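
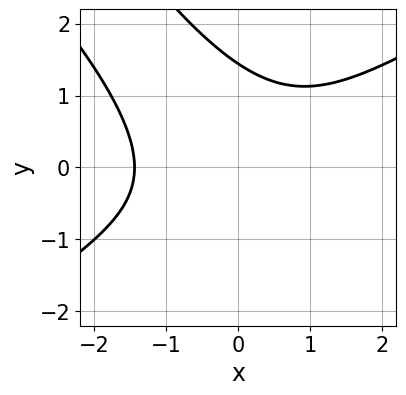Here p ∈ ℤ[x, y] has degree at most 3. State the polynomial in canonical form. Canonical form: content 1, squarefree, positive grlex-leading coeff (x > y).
x^3 - 2*x*y^2 - y^3 + 3

Degree: no degree-2 curve has this shape, so deg p = 3.
The integer polynomial consistent with all of this is the stated p.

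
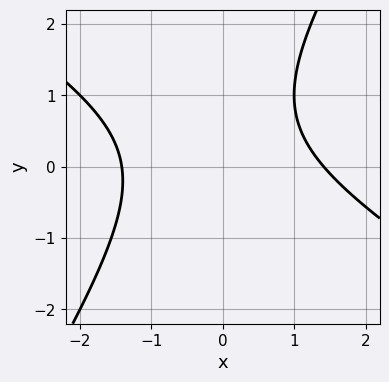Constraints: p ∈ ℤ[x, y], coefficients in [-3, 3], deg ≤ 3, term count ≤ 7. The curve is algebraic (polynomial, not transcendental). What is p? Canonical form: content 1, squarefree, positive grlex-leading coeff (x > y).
x^2 + x*y - y^2 + y - 2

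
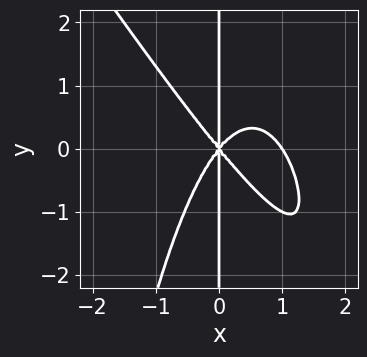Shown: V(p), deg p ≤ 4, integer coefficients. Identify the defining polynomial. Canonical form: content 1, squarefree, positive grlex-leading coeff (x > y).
3*x^4 + 2*x^3*y - 3*x^3 + 2*x*y^2

(a) Degree: no degree-3 curve has this shape, so deg p = 4.
(b) Observable constraints: among the integer gridlines, it crosses the x-axis at x ∈ {0, 1}; the visible y-axis segment lies entirely on the curve.
(c) Solving for integer coefficients yields p as stated.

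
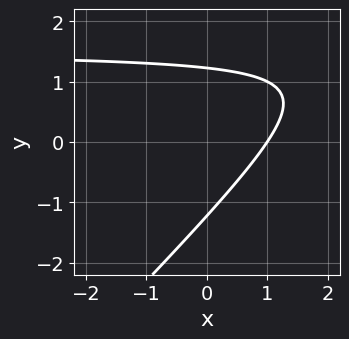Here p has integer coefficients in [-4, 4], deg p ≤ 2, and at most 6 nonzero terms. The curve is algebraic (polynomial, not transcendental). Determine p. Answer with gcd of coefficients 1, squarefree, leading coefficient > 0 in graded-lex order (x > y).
2*x*y - 2*y^2 - 3*x + 3

1. deg p = 2. No degree-1 curve has this shape.
2. Observable constraints: it meets the x-axis at x = 1 (among the integer gridlines).
3. Solving for integer coefficients yields p as stated.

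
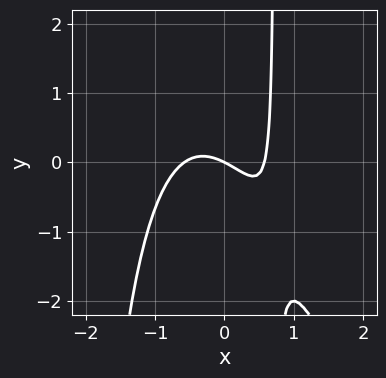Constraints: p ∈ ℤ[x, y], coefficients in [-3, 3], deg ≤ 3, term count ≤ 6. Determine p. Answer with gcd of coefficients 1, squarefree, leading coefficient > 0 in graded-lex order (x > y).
3*x^3 + x^2*y + 2*x*y - x - 2*y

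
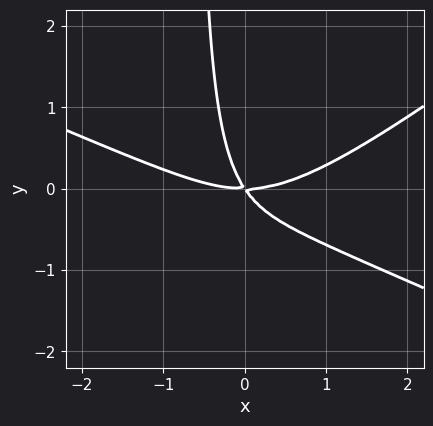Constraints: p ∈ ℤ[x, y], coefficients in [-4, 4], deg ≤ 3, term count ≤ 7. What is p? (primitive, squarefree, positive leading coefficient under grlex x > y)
1. The degree is 3 — no degree-2 curve has this shape.
2. Observable constraints: one x-axis crossing is at x = 0; it meets the y-axis at y = 0 (among the integer gridlines).
3. Fitting integer coefficients to these (and the overall shape) gives p.

x^3 + x^2*y - 3*x*y^2 - 3*x*y - 2*y^2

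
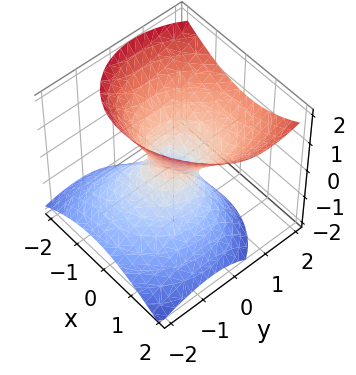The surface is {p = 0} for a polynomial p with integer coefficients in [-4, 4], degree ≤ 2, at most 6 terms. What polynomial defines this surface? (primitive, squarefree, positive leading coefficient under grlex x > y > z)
3*x^2 - x*y + 3*y^2 - 3*y*z - 3*z^2 - 1

First, the degree is 2 — no degree-1 surface has this shape.
Next, observable constraints: no z-intercept at any integer in the box.
Finally, solving for integer coefficients yields p as stated.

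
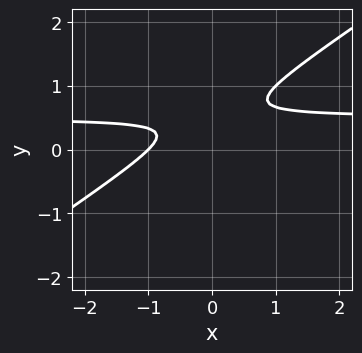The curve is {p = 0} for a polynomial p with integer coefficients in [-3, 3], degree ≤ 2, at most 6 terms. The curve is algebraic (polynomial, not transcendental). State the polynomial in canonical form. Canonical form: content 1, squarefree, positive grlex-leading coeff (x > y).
2*x*y - 3*y^2 - x + 3*y - 1

First, the degree is 2 — no degree-1 curve has this shape.
Next, observable constraints: one x-axis crossing is at x = -1; it misses every integer gridline on the y-axis.
Finally, matching integer coefficients to the picture gives p.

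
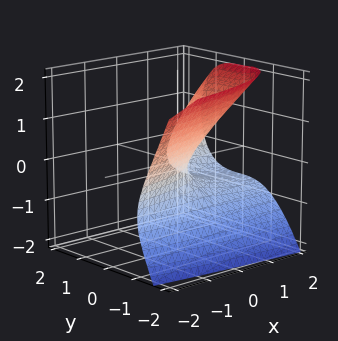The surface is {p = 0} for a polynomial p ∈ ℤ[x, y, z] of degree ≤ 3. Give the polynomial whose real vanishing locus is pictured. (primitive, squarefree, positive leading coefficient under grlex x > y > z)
1. deg p = 3.
2. From the visible intercepts: it meets the z-axis at z = 0 (among the integer gridlines); one x-axis crossing is at x = 0; it meets the y-axis at y = 0 (among the integer gridlines).
3. The integer polynomial consistent with all of this is the stated p.

2*y^3 - 2*x*z + 3*z^2 - 2*x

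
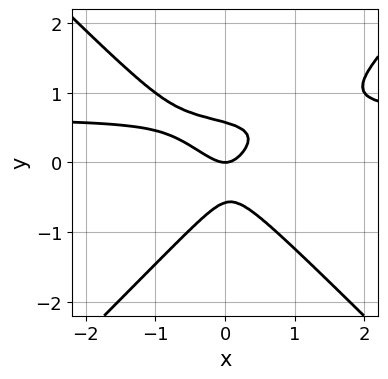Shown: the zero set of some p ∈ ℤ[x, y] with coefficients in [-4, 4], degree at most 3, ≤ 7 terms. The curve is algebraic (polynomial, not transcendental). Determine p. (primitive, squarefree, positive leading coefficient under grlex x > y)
First, deg p = 3. The shape is more complex than any degree-2 curve.
Then, against the integer gridlines: it meets the y-axis at y = 0 (among the integer gridlines); one x-axis crossing is at x = 0.
Finally, solving for integer coefficients yields p as stated.

3*x^2*y - 3*y^3 - 2*x^2 - x*y + y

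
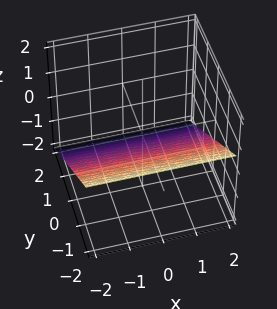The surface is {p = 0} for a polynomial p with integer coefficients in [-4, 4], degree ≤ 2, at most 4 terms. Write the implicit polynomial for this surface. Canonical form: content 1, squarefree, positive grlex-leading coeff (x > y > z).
deg p = 1.
Checking where it meets the axes: it misses every integer gridline on the x-axis; it crosses the y-axis at the gridline y = -1.
Solving for integer coefficients yields p as stated.

2*y + 3*z + 2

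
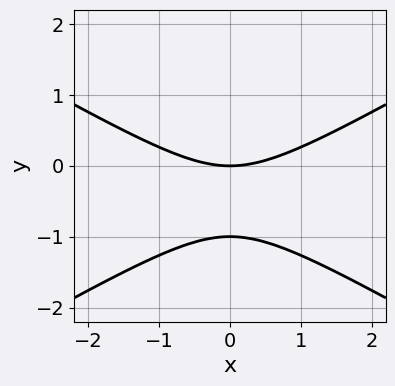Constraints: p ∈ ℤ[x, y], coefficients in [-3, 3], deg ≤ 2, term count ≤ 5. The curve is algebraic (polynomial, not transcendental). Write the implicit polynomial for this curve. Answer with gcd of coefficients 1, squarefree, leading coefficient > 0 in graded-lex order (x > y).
x^2 - 3*y^2 - 3*y

1. deg p = 2. The shape is more complex than any degree-1 curve.
2. Symmetries: mirror symmetry x ↦ −x ⇒ only even powers of x.
3. Against the integer gridlines: among the integer gridlines, it crosses the y-axis at y ∈ {-1, 0}; it crosses the x-axis at the gridline x = 0.
4. Matching integer coefficients to the picture gives p.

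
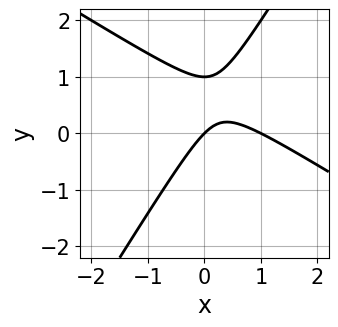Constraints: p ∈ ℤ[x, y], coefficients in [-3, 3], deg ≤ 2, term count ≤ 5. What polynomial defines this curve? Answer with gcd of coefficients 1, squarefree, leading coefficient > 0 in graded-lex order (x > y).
x^2 + x*y - y^2 - x + y

The degree is 2 — the shape is more complex than any degree-1 curve.
From the visible intercepts: the x-axis gridline crossings are at x ∈ {0, 1}; the y-axis gridline crossings are at y ∈ {0, 1}.
Assembling these constraints gives the stated polynomial.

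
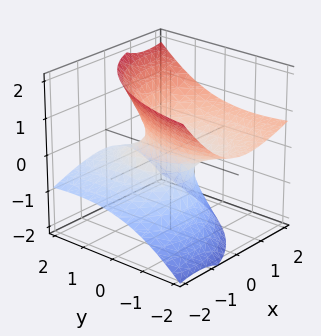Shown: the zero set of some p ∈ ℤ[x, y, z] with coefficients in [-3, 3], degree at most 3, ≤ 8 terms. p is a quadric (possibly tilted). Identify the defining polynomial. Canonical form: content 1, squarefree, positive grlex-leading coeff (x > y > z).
2*x^2 - 3*x*z + y^2 + 3*y*z - 3*z^2 - 1

First, the degree is 2 — no degree-1 surface has this shape.
Next, reading off the gridlines: no z-intercept at any integer in the box; among the integer gridlines, it crosses the y-axis at y ∈ {-1, 1}.
Finally, putting this together gives p.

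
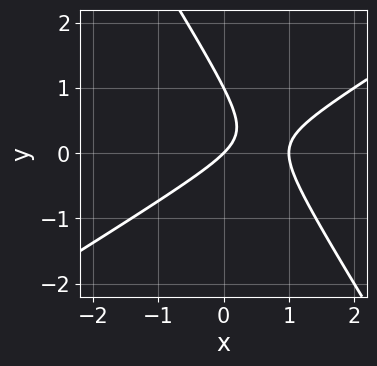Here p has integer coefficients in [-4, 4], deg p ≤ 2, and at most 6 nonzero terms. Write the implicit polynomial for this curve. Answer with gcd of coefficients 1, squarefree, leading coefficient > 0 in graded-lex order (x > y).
x^2 - x*y - y^2 - x + y

First, deg p = 2.
Then, reading off the gridlines: the y-axis gridline crossings are at y ∈ {0, 1}; among the integer gridlines, it crosses the x-axis at x ∈ {0, 1}.
Finally, putting this together gives p.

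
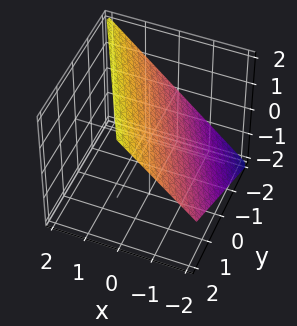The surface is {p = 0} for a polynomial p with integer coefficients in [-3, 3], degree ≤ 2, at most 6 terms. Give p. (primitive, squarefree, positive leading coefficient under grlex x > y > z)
1. The degree is 1 — every cross-section is a straight line — this is a plane.
2. Reading off the gridlines: one z-axis crossing is at z = 1; one x-axis crossing is at x = -1.
3. Solving for integer coefficients yields p as stated. Check: (0, -2, 0) on the y-axis lies on the surface, and p(0, -2, 0) = 0. ✓

2*x + y - 2*z + 2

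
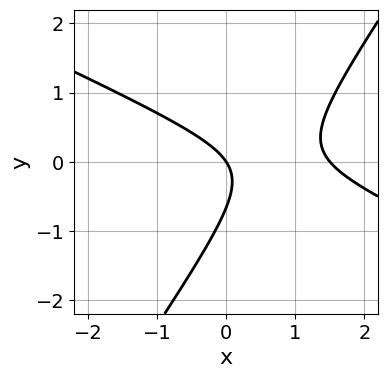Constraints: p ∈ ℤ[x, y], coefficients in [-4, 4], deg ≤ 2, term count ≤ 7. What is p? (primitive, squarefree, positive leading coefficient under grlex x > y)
2*x^2 + 3*x*y - 3*y^2 - 3*x - 2*y

First, degree: no degree-1 curve has this shape, so deg p = 2.
Then, reading off the gridlines: it crosses the y-axis at the gridline y = 0; one x-axis crossing is at x = 0.
Finally, the integer polynomial consistent with all of this is the stated p.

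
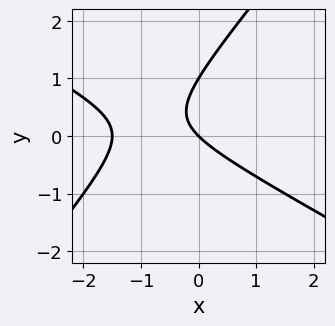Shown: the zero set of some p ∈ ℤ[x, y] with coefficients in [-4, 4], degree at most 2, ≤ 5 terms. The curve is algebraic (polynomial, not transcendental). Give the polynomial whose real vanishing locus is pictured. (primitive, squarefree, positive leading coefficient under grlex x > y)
First, deg p = 2. The shape is more complex than any degree-1 curve.
Then, from the axis intercepts and sections: the y-axis gridline crossings are at y ∈ {0, 1}; it crosses the x-axis at the gridline x = 0.
Finally, the integer polynomial consistent with all of this is the stated p.

2*x^2 + 2*x*y - 3*y^2 + 3*x + 3*y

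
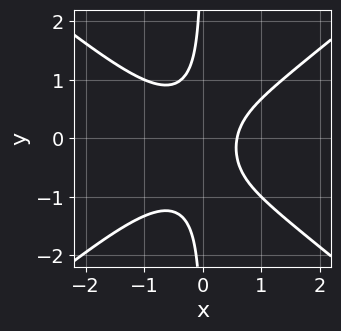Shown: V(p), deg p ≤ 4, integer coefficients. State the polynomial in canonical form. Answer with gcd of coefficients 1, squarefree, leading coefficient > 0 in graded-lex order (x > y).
2*x^3 - 3*x*y^2 - x*y + x - 1

(a) deg p = 3.
(b) Against the integer gridlines: it misses every integer gridline on the y-axis.
(c) Together with the visible shape, these determine p as stated.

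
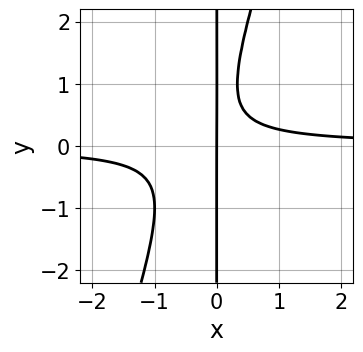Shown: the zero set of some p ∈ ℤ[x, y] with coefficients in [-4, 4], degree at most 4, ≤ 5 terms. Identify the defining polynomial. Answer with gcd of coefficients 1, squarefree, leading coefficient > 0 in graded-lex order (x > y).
(a) The degree is 3 — the shape is more complex than any degree-2 curve.
(b) From the visible intercepts: it meets the x-axis at x = 0 (among the integer gridlines); every point of the y-axis in the box is on the curve.
(c) These observations pin down the coefficients.

3*x^2*y - x*y^2 + x*y - x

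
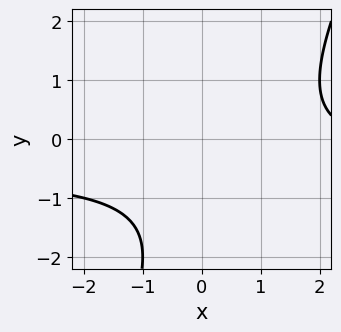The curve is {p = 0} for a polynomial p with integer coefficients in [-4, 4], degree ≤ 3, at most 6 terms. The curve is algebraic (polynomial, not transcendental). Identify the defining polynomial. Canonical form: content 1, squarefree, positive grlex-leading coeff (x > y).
1. Degree: no degree-1 curve has this shape, so deg p = 2.
2. From the visible intercepts: it misses every integer gridline on the y-axis; no x-intercept at any integer in the box.
3. Matching integer coefficients to the picture gives p.

2*x*y - y^2 + x - 2*y - 3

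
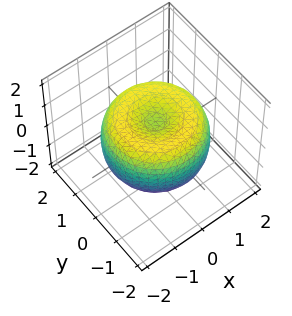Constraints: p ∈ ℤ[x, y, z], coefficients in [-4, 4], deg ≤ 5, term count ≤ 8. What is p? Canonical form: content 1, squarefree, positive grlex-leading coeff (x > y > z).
The degree is 4 — no degree-3 surface has this shape.
Symmetries: the z-axis is an axis of rotation, so x and y enter only as x² + y².
Observable constraints: a circular section at z = 1 has radius exactly 1.
These observations pin down the coefficients.

x^4 + 2*x^2*y^2 + y^4 - 2*x^2 - 2*y^2 + 2*z^2 - 1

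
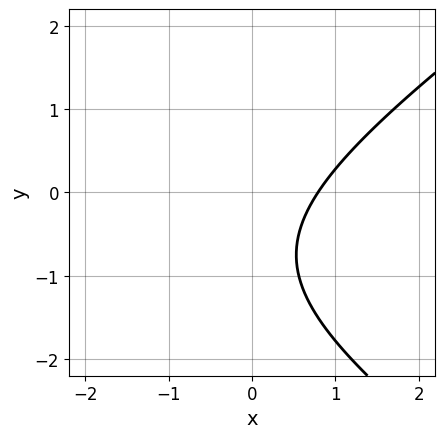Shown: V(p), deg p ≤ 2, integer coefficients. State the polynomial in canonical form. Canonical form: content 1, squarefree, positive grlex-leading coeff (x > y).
deg p = 2. No degree-1 curve has this shape.
Against the integer gridlines: it misses every integer gridline on the y-axis.
Fitting integer coefficients to these (and the overall shape) gives p.

x^2 - 2*y^2 + 3*x - 3*y - 3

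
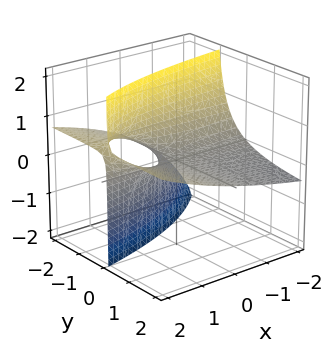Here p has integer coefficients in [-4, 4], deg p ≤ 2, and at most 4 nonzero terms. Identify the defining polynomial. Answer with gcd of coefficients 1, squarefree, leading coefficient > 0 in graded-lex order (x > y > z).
First, deg p = 2. No degree-1 surface has this shape.
Next, from the visible intercepts: the visible x-axis segment lies entirely on the surface; one z-axis crossing is at z = 0.
Finally, the integer polynomial consistent with all of this is the stated p. Check: (0, 2, 0) on the y-axis lies on the surface, and p(0, 2, 0) = 0. ✓

x*y + x*z - 3*y*z - 2*z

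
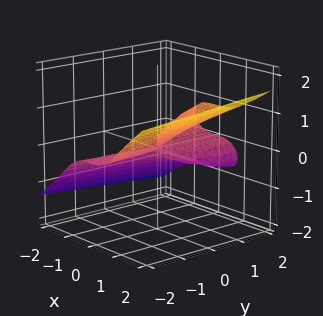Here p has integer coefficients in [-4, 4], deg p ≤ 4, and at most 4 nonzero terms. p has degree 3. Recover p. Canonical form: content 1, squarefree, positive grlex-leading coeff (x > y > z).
x^3 - 3*z^3 + y*z

1. Degree: a generic line meets the surface in up to 3 points, so deg p = 3.
2. From the visible intercepts: one x-axis crossing is at x = 0; it crosses the z-axis at the gridline z = 0; every point of the y-axis in the box is on the surface.
3. Putting this together gives p.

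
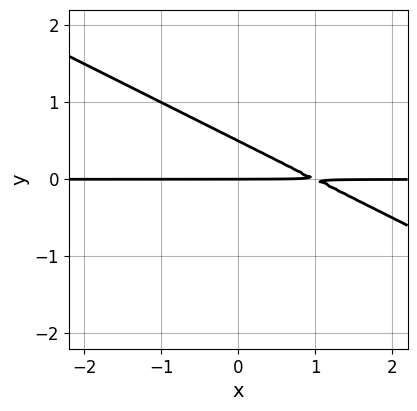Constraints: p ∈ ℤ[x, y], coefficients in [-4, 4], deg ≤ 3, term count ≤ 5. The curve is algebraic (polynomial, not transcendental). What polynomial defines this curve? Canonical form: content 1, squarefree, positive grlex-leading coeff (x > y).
(a) The degree is 2 — no degree-1 curve has this shape.
(b) Checking where it meets the axes: every point of the x-axis in the box is on the curve; it meets the y-axis at y = 0 (among the integer gridlines).
(c) Putting this together gives p.

x*y + 2*y^2 - y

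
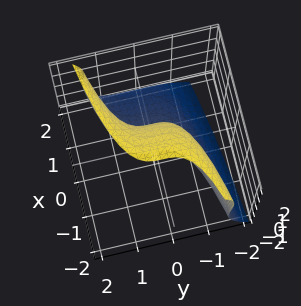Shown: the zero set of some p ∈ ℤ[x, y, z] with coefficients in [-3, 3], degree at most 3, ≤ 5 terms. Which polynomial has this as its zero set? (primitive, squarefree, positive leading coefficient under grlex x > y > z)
2*y^3 - z^3 + z^2 - 3*x + z

(a) deg p = 3.
(b) Checking where it meets the axes: it crosses the y-axis at the gridline y = 0; it meets the x-axis at x = 0 (among the integer gridlines); one z-axis crossing is at z = 0.
(c) Putting this together gives p.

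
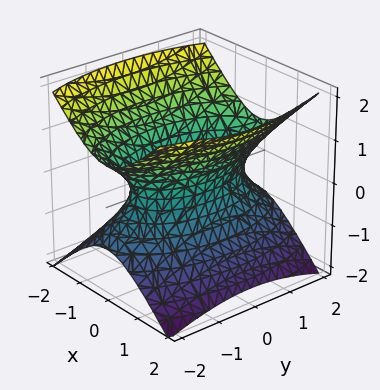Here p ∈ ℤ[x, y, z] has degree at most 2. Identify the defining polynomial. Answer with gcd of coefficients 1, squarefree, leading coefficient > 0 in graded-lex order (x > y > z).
3*x^2 + y^2 - 3*z^2 - 2

First, the degree is 2 — one connected sheet with a waist; a quadric.
Next, symmetries: it's symmetric under z → −z, forcing even powers of z; the x ↦ −x reflection is a symmetry, so x appears only in even powers; it's symmetric under y → −y, forcing even powers of y.
Then, against the integer gridlines: no z-intercept at any integer in the box.
Finally, solving for integer coefficients yields p as stated.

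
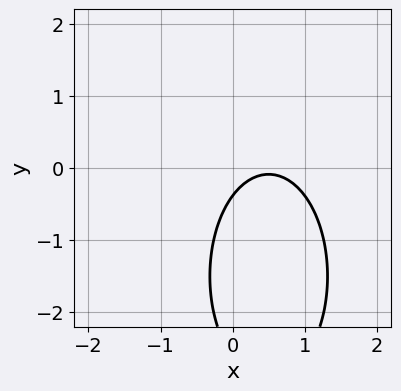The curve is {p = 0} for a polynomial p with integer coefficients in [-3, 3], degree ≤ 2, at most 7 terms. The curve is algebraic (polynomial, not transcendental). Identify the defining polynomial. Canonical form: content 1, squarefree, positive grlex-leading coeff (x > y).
First, deg p = 2. A generic line meets the curve in up to 2 points.
Next, observable constraints: no x-intercept at any integer in the box.
Finally, assembling these constraints gives the stated polynomial.

3*x^2 + y^2 - 3*x + 3*y + 1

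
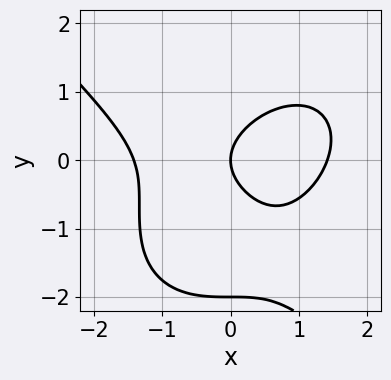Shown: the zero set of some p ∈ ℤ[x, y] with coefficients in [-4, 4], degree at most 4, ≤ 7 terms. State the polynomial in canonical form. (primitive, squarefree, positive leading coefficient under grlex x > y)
x^3 + y^3 - x*y + 2*y^2 - 2*x

1. The degree is 3 — the shape is more complex than any degree-2 curve.
2. Reading off the gridlines: the y-axis gridline crossings are at y ∈ {-2, 0}; it crosses the x-axis at the gridline x = 0.
3. The integer polynomial consistent with all of this is the stated p.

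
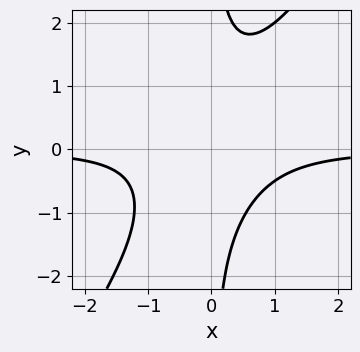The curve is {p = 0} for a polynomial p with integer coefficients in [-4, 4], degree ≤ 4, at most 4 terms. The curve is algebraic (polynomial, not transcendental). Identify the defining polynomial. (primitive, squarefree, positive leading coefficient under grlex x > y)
1. Degree: the shape is more complex than any degree-2 curve, so deg p = 3.
2. From the visible intercepts: it misses every integer gridline on the x-axis; the curve avoids every integer y-axis point in the box.
3. Fitting integer coefficients to these (and the overall shape) gives p.

3*x^2*y - 2*x*y^2 + 2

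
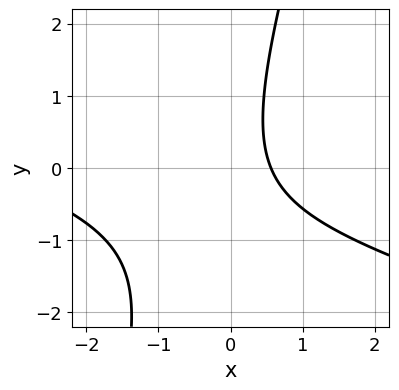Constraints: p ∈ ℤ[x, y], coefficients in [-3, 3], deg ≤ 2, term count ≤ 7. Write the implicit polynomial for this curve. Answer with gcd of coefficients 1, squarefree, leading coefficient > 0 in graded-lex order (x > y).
The degree is 2 — a generic line meets the curve in up to 2 points.
From the axis intercepts and sections: it misses every integer gridline on the y-axis.
The integer polynomial consistent with all of this is the stated p.

x^2 + 3*x*y - y^2 + 3*x - 2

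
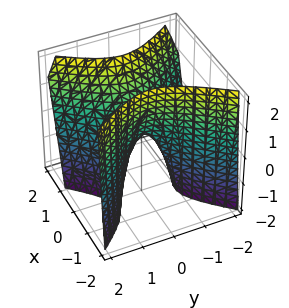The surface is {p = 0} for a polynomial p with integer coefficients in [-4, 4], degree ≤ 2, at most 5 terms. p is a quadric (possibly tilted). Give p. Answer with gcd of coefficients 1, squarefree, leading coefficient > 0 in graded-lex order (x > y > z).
3*x^2 - x*z - 2*y^2 - z

deg p = 2.
Reading off the gridlines: it meets the x-axis at x = 0 (among the integer gridlines); one z-axis crossing is at z = 0; it meets the y-axis at y = 0 (among the integer gridlines).
Matching integer coefficients to the picture gives p.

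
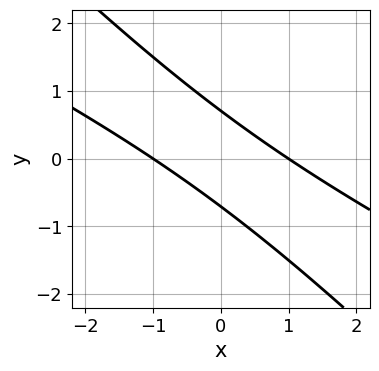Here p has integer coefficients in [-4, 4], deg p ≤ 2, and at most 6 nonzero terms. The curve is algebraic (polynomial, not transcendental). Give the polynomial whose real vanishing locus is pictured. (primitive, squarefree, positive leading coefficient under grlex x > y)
x^2 + 3*x*y + 2*y^2 - 1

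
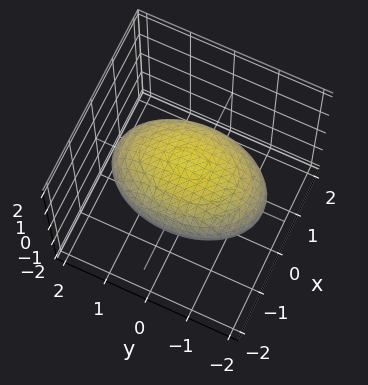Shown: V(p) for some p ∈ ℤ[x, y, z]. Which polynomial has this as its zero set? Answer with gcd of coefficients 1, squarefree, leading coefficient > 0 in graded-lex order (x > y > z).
(a) deg p = 2. Bounded and convex; a quadric.
(b) Symmetries: it's symmetric under y → −y, forcing even powers of y; mirror symmetry x ↦ −x ⇒ only even powers of x; the z ↦ −z reflection is a symmetry, so z appears only in even powers.
(c) Against the integer gridlines: among the integer gridlines, it crosses the z-axis at z ∈ {-1, 1}.
(d) Together with the visible shape, these determine p as stated.

2*x^2 + y^2 + 3*z^2 - 3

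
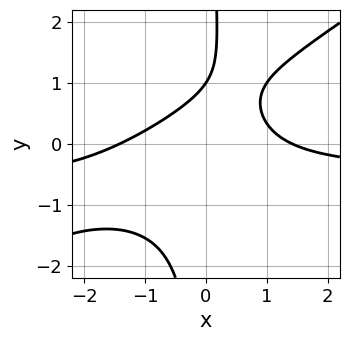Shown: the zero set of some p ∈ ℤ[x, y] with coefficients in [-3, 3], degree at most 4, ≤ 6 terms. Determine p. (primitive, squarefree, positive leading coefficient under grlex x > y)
The degree is 3 — the shape is more complex than any degree-2 curve.
Checking where it meets the axes: it meets the y-axis at y = 1 (among the integer gridlines).
Assembling these constraints gives the stated polynomial.

2*x^2*y - 3*x*y^2 + x^2 + 2*y - 2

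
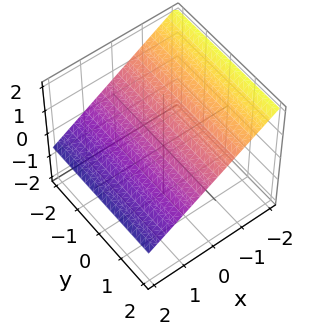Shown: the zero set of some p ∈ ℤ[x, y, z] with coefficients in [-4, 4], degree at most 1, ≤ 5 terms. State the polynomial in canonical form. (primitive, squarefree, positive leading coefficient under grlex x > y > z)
2*x + 3*z - 2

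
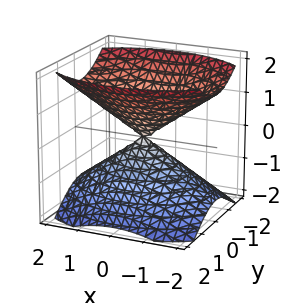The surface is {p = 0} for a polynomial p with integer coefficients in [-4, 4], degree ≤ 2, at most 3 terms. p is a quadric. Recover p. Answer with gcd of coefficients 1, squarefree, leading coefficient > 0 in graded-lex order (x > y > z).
x^2 + 2*y^2 - 2*z^2

There are 2 components. They look like related sheets of one shape, so recover p as a whole.
The degree is 2 — a double cone through the origin; a quadric.
Symmetries: it's symmetric under z → −z, forcing even powers of z; it's symmetric under x → −x, forcing even powers of x; it's symmetric under y → −y, forcing even powers of y.
Checking where it meets the axes: it crosses the y-axis at the gridline y = 0; it meets the x-axis at x = 0 (among the integer gridlines); it meets the z-axis at z = 0 (among the integer gridlines).
Matching integer coefficients to the picture gives p.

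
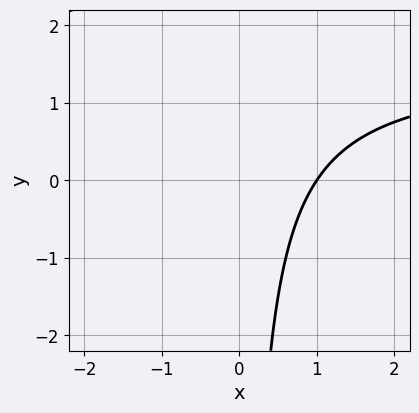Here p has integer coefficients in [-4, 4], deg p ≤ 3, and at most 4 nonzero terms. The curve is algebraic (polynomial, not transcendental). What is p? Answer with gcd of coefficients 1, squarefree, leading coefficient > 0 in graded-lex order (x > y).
First, degree: a generic line meets the curve in up to 2 points, so deg p = 2.
Then, against the integer gridlines: it misses every integer gridline on the y-axis; it meets the x-axis at x = 1 (among the integer gridlines).
Finally, assembling these constraints gives the stated polynomial.

2*x*y - 3*x + 3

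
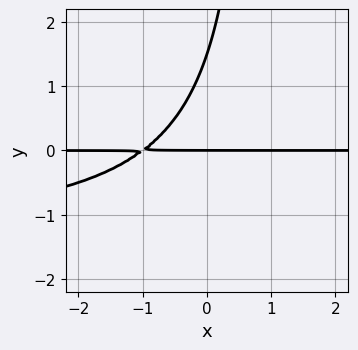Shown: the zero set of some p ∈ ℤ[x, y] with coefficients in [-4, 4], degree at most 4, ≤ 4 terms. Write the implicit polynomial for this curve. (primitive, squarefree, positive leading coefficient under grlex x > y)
2*x*y^2 + 3*x*y - 2*y^2 + 3*y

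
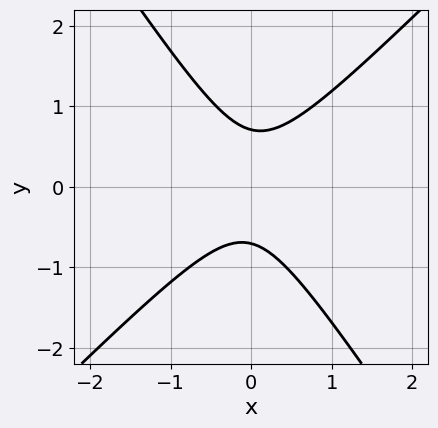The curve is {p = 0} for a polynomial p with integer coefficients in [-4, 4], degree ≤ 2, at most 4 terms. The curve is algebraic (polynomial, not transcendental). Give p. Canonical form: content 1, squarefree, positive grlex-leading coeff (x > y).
The degree is 2 — the shape is more complex than any degree-1 curve.
From the visible intercepts: it misses every integer gridline on the x-axis.
Fitting integer coefficients to these (and the overall shape) gives p.

3*x^2 - x*y - 2*y^2 + 1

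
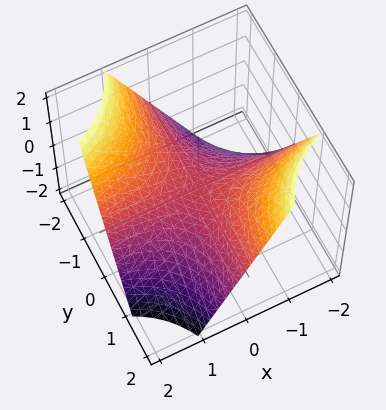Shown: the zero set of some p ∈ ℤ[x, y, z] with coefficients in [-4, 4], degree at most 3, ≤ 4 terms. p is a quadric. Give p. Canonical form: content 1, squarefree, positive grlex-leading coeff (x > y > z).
First, the degree is 2 — a saddle surface; a quadric.
Next, checking where it meets the axes: it meets the z-axis at z = 0 (among the integer gridlines); every point of the y-axis in the box is on the surface; every point of the x-axis in the box is on the surface.
Finally, putting this together gives p.

x*y + z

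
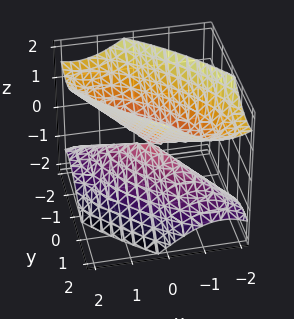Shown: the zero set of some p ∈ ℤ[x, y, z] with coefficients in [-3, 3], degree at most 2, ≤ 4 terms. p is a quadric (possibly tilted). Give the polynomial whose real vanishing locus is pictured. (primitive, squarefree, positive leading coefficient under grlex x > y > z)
1. I count 2 distinct pieces. They look like related sheets of one shape, so recover p as a whole.
2. Degree: the shape is more complex than any degree-1 surface, so deg p = 2.
3. Reading off the gridlines: it meets the z-axis at z = 0 (among the integer gridlines); it meets the x-axis at x = 0 (among the integer gridlines); it meets the y-axis at y = 0 (among the integer gridlines).
4. The integer polynomial consistent with all of this is the stated p.

2*x^2 + 3*x*y + 2*y^2 - 2*z^2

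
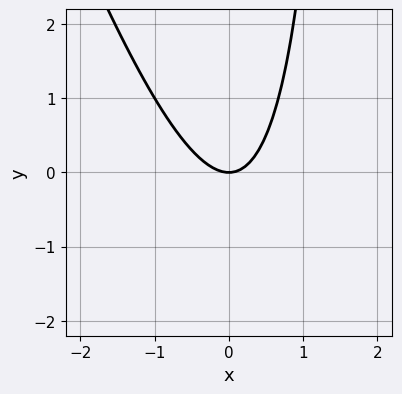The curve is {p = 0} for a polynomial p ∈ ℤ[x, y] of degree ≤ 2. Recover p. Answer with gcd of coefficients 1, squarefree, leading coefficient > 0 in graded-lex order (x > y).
3*x^2 + x*y - 2*y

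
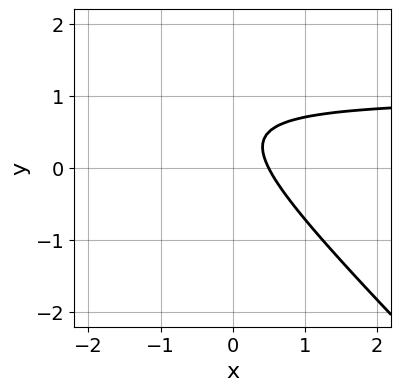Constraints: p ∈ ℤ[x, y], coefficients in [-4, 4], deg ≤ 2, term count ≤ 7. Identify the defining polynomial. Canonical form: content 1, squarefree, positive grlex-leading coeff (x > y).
2*x*y + 2*y^2 - 2*x - 2*y + 1

First, the degree is 2 — the shape is more complex than any degree-1 curve.
Next, against the integer gridlines: the curve avoids every integer y-axis point in the box.
Finally, fitting integer coefficients to these (and the overall shape) gives p.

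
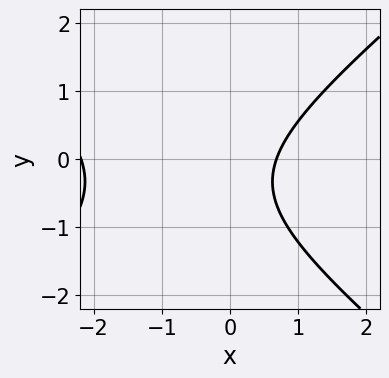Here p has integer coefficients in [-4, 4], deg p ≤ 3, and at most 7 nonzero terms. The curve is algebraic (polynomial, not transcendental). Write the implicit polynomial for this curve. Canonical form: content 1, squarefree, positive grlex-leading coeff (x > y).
First, degree: a generic line meets the curve in up to 2 points, so deg p = 2.
Next, from the visible intercepts: it misses every integer gridline on the y-axis.
Finally, the integer polynomial consistent with all of this is the stated p.

2*x^2 - 3*y^2 + 3*x - 2*y - 3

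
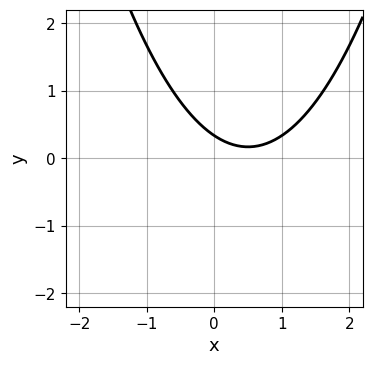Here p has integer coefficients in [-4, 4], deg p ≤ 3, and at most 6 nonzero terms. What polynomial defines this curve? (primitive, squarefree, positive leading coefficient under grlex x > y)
(a) deg p = 2.
(b) From the axis intercepts and sections: it misses every integer gridline on the x-axis.
(c) Fitting integer coefficients to these (and the overall shape) gives p.

2*x^2 - 2*x - 3*y + 1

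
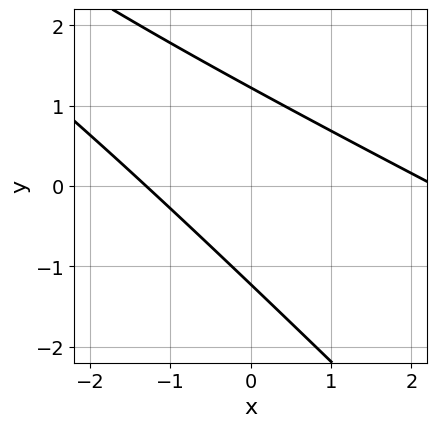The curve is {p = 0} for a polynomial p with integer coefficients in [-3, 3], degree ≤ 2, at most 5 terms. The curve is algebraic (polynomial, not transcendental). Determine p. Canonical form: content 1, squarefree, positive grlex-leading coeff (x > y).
First, deg p = 2.
Finally, matching integer coefficients to the picture gives p.

x^2 + 3*x*y + 2*y^2 - x - 3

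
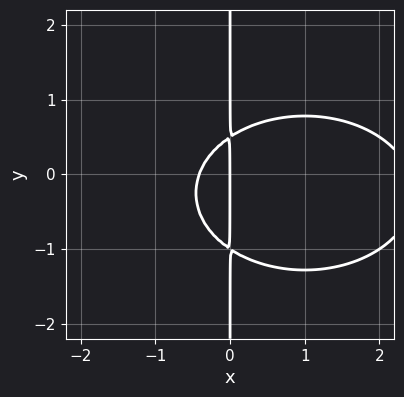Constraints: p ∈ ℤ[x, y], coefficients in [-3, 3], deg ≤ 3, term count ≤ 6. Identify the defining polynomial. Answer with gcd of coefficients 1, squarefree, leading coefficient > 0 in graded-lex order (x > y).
First, deg p = 3.
Next, checking where it meets the axes: every point of the y-axis in the box is on the curve; it crosses the x-axis at the gridline x = 0.
Finally, putting this together gives p.

x^3 + 2*x*y^2 - 2*x^2 + x*y - x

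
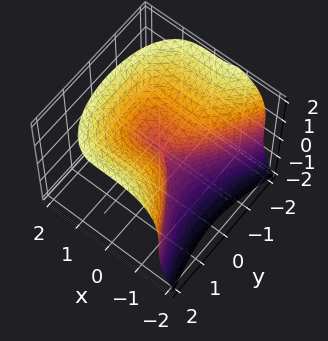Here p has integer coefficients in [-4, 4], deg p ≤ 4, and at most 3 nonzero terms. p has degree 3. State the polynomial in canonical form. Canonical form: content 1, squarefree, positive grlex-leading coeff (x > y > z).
(a) The degree is 3 — a generic line meets the surface in up to 3 points.
(b) Observable constraints: it meets the y-axis at y = 0 (among the integer gridlines); it meets the z-axis at z = 0 (among the integer gridlines); one x-axis crossing is at x = 0.
(c) Putting this together gives p.

2*x^3 - z^3 + 2*y^2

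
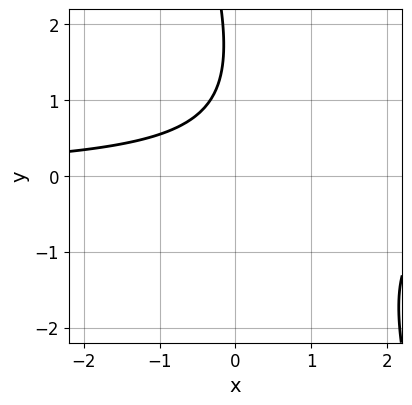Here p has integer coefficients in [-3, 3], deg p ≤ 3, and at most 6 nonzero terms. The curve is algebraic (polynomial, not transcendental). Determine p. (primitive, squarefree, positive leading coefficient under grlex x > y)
3*x*y + y^2 - 3*y + 3

1. Degree: the shape is more complex than any degree-1 curve, so deg p = 2.
2. Reading off the gridlines: the curve avoids every integer x-axis point in the box; no y-intercept at any integer in the box.
3. Together with the visible shape, these determine p as stated.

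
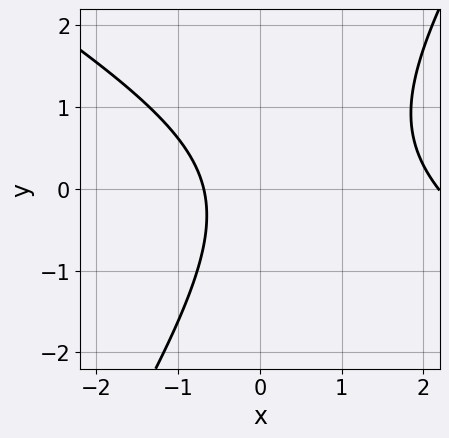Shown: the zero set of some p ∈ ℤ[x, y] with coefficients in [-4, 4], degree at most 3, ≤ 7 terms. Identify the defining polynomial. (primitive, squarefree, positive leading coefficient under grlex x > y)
First, the degree is 2 — the shape is more complex than any degree-1 curve.
Next, checking where it meets the axes: the curve avoids every integer y-axis point in the box.
Finally, the integer polynomial consistent with all of this is the stated p.

2*x^2 + 2*x*y - 2*y^2 - 3*x - 3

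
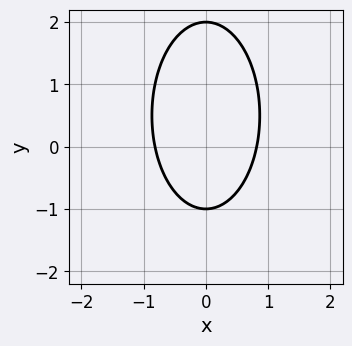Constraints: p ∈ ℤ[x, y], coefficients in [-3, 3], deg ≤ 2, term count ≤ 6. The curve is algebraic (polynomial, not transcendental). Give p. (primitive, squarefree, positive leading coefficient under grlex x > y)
The degree is 2 — no degree-1 curve has this shape.
Symmetries: it's symmetric under x → −x, forcing even powers of x.
Against the integer gridlines: the y-axis gridline crossings are at y ∈ {-1, 2}.
Putting this together gives p.

3*x^2 + y^2 - y - 2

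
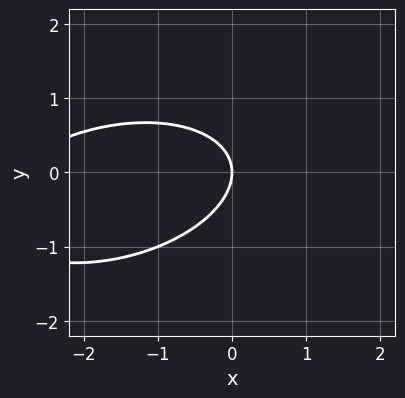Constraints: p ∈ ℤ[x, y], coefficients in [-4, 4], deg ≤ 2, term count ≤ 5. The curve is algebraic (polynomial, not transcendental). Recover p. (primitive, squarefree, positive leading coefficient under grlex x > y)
First, the degree is 2 — no degree-1 curve has this shape.
Then, observable constraints: it meets the y-axis at y = 0 (among the integer gridlines); it meets the x-axis at x = 0 (among the integer gridlines).
Finally, matching integer coefficients to the picture gives p.

x^2 - x*y + 3*y^2 + 3*x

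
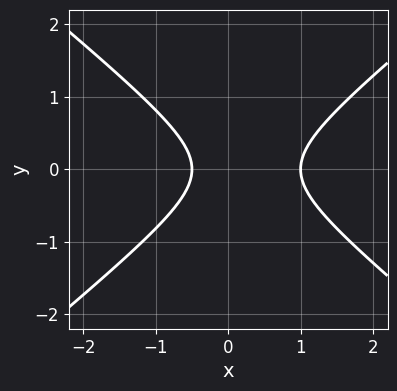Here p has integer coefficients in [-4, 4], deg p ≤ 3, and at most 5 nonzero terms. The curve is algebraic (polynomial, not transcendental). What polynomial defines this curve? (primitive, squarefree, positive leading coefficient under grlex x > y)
2*x^2 - 3*y^2 - x - 1

First, degree: the shape is more complex than any degree-1 curve, so deg p = 2.
Next, symmetries: the y ↦ −y reflection is a symmetry, so y appears only in even powers.
Next, against the integer gridlines: no y-intercept at any integer in the box; it crosses the x-axis at the gridline x = 1.
Finally, these observations pin down the coefficients.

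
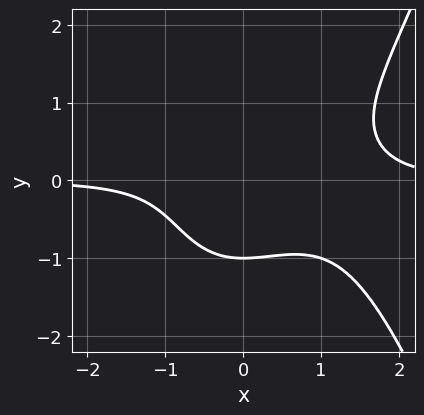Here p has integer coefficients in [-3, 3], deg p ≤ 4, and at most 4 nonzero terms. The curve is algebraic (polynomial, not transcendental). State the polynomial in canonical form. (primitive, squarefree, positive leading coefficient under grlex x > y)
First, the degree is 4 — a generic line meets the curve in up to 4 points.
Next, against the integer gridlines: it crosses the y-axis at the gridline y = -1; it misses every integer gridline on the x-axis.
Finally, these observations pin down the coefficients.

x^3*y - x^2*y - y^3 - 1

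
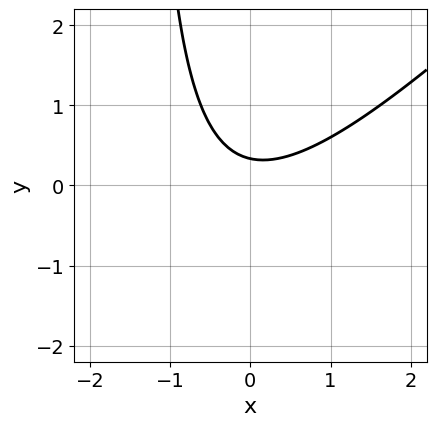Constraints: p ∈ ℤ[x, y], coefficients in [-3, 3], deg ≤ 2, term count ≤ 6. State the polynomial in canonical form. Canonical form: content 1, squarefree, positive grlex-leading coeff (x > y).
2*x^2 - 2*x*y - 3*y + 1

First, degree: no degree-1 curve has this shape, so deg p = 2.
Then, against the integer gridlines: it misses every integer gridline on the x-axis.
Finally, solving for integer coefficients yields p as stated.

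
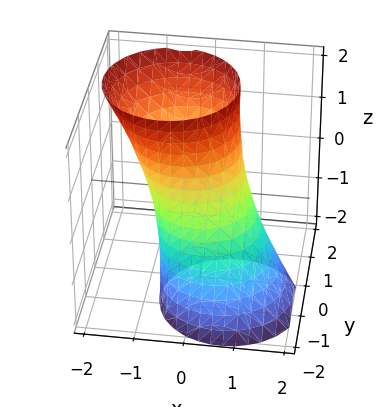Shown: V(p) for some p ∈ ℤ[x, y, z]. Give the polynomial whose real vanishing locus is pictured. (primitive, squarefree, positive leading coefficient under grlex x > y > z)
3*x^2 + 2*x*z + 3*y^2 - 2*y*z - 3

The degree is 2 — no degree-1 surface has this shape.
From the axis intercepts and sections: among the integer gridlines, it crosses the y-axis at y ∈ {-1, 1}; the x-axis gridline crossings are at x ∈ {-1, 1}; no z-intercept at any integer in the box.
Matching integer coefficients to the picture gives p.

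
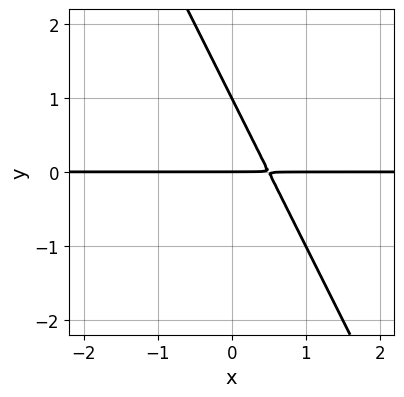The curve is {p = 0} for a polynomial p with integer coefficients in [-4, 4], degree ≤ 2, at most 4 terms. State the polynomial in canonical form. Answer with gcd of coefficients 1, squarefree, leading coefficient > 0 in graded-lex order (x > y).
1. Degree: no degree-1 curve has this shape, so deg p = 2.
2. Reading off the gridlines: the y-axis gridline crossings are at y ∈ {0, 1}; every point of the x-axis in the box is on the curve.
3. These observations pin down the coefficients.

2*x*y + y^2 - y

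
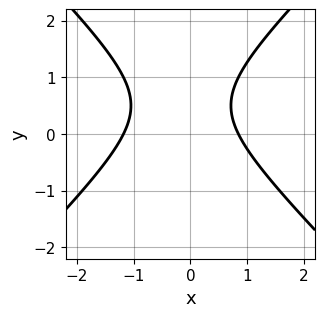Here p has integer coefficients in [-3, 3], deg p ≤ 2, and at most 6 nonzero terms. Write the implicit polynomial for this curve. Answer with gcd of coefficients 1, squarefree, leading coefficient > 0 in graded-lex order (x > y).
3*x^2 - 3*y^2 + x + 3*y - 3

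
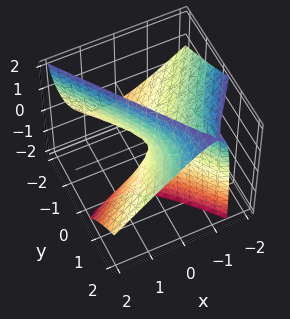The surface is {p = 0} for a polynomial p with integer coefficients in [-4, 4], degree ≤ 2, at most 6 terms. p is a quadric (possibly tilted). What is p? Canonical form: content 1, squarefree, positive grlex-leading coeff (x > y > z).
2*x^2 + 2*x*z - y^2 + 2*y*z - z

(a) The degree is 2 — no degree-1 surface has this shape.
(b) From the visible intercepts: it crosses the y-axis at the gridline y = 0; it meets the x-axis at x = 0 (among the integer gridlines); one z-axis crossing is at z = 0.
(c) The integer polynomial consistent with all of this is the stated p.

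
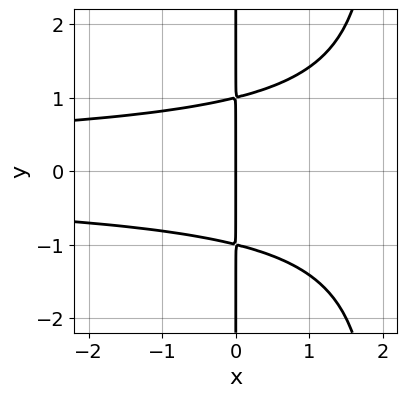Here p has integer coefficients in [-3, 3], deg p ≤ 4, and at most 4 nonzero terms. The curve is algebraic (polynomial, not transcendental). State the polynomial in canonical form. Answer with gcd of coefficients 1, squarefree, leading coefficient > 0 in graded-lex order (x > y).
x^2*y^2 - 2*x*y^2 + 2*x

1. deg p = 4.
2. Symmetries: the y ↦ −y reflection is a symmetry, so y appears only in even powers.
3. Observable constraints: every point of the y-axis in the box is on the curve; one x-axis crossing is at x = 0.
4. Fitting integer coefficients to these (and the overall shape) gives p.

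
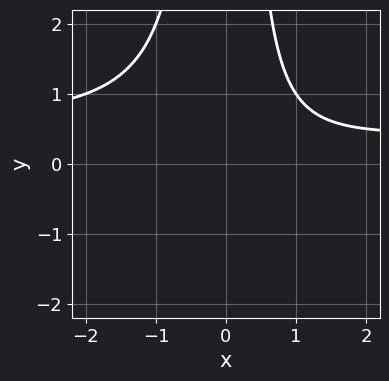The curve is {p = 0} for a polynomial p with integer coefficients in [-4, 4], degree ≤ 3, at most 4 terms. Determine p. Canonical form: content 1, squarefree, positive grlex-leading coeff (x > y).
2*x^2*y - x^2 + x - 2

1. The degree is 3 — the shape is more complex than any degree-2 curve.
2. From the axis intercepts and sections: the curve avoids every integer x-axis point in the box; it misses every integer gridline on the y-axis.
3. The integer polynomial consistent with all of this is the stated p.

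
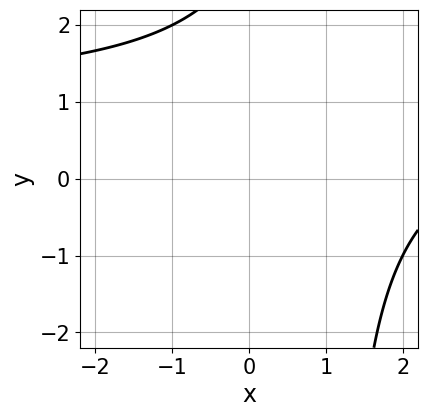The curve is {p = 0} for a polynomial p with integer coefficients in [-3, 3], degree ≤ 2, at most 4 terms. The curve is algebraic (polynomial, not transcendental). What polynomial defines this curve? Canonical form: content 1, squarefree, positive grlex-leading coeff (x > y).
x*y - x - y + 3

Degree: a generic line meets the curve in up to 2 points, so deg p = 2.
From the axis intercepts and sections: the curve avoids every integer x-axis point in the box; the curve avoids every integer y-axis point in the box.
Together with the visible shape, these determine p as stated.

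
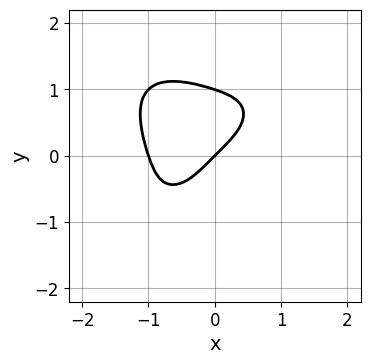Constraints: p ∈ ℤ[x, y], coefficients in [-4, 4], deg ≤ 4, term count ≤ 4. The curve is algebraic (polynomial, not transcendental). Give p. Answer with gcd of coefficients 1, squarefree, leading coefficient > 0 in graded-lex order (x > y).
x^4 + y^4 + x - y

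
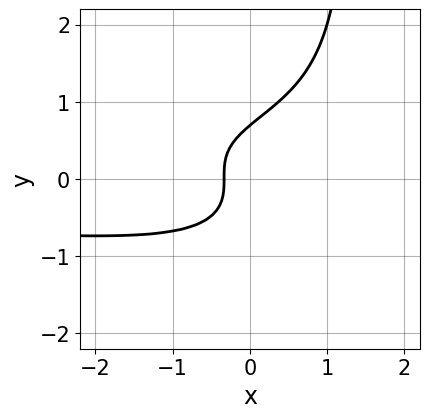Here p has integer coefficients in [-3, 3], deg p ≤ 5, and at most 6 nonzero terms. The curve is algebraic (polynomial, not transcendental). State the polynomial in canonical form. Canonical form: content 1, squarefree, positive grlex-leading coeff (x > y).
x^2*y^2 + 2*x*y^3 - 3*y^3 + 3*x + 1

1. deg p = 4. The shape is more complex than any degree-3 curve.
2. Putting this together gives p.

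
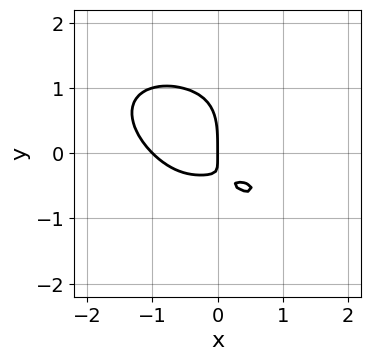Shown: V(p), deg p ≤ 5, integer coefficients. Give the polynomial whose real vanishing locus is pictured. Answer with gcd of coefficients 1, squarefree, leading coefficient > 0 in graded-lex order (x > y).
x^4 - 2*x*y^3 + y^4 + 3*x*y + x

First, the degree is 4 — a generic line meets the curve in up to 4 points.
Next, against the integer gridlines: among the integer gridlines, it crosses the x-axis at x ∈ {-1, 0}; one y-axis crossing is at y = 0.
Finally, these observations pin down the coefficients.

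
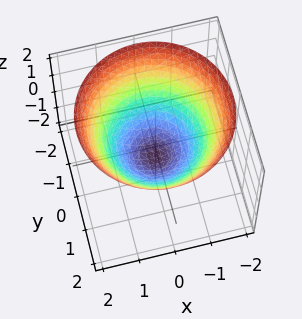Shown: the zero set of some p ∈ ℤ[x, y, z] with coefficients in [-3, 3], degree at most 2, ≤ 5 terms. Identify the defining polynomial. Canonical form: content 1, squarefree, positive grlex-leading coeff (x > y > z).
Degree: the shape is more complex than any degree-1 surface, so deg p = 2.
By symmetry, the z-axis is an axis of rotation, so x and y enter only as x² + y².
From the visible intercepts: among the integer gridlines, it crosses the x-axis at x ∈ {-1, 1}; a circular section at z = 1 has radius between 1 and 2; the y-axis gridline crossings are at y ∈ {-1, 1}.
Matching integer coefficients to the picture gives p.

2*x^2 + 2*y^2 - 3*z - 2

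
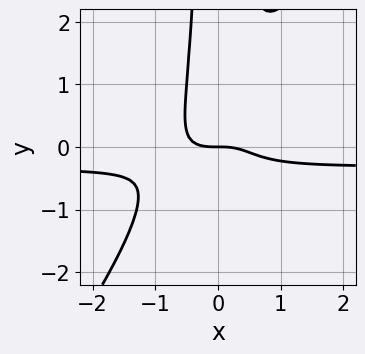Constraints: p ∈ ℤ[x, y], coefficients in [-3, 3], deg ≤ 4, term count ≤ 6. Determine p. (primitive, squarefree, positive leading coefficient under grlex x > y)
3*x^3*y - 2*x^2*y^2 + x^3 + y

First, degree: the shape is more complex than any degree-3 curve, so deg p = 4.
Next, from the axis intercepts and sections: one x-axis crossing is at x = 0; it meets the y-axis at y = 0 (among the integer gridlines).
Finally, assembling these constraints gives the stated polynomial.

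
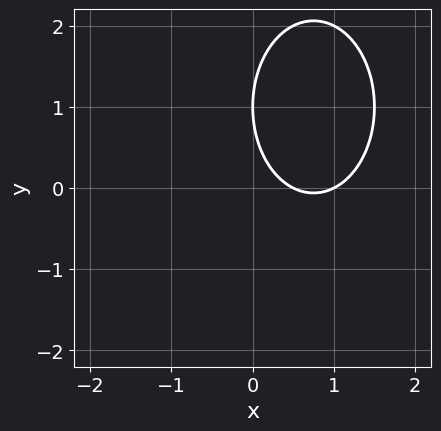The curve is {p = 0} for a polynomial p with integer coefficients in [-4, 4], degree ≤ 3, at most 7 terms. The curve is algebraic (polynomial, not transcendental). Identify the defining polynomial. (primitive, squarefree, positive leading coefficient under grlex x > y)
2*x^2 + y^2 - 3*x - 2*y + 1

1. deg p = 2.
2. Observable constraints: it meets the y-axis at y = 1 (among the integer gridlines); it meets the x-axis at x = 1 (among the integer gridlines).
3. The integer polynomial consistent with all of this is the stated p.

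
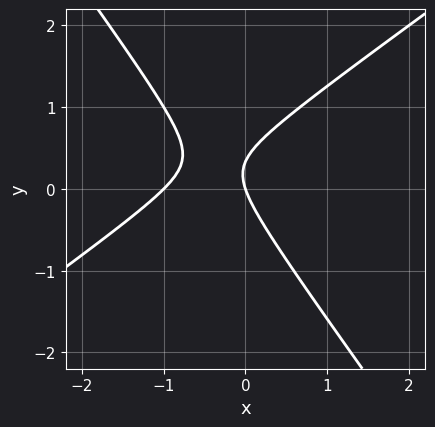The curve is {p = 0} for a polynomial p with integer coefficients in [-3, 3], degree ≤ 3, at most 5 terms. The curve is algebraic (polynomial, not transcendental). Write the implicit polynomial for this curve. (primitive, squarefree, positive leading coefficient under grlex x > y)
1. The degree is 2 — no degree-1 curve has this shape.
2. Observable constraints: one y-axis crossing is at y = 0; the x-axis gridline crossings are at x ∈ {-1, 0}.
3. Assembling these constraints gives the stated polynomial.

3*x^2 - 2*x*y - 3*y^2 + 3*x + y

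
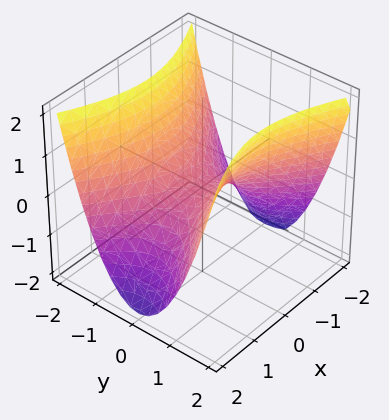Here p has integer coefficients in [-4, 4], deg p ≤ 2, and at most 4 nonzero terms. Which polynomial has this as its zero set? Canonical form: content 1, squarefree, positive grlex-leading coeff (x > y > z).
x^2 - 2*y^2 + 2*z

deg p = 2. A hyperbolic paraboloid; a quadric.
Symmetries: the y ↦ −y reflection is a symmetry, so y appears only in even powers; mirror symmetry x ↦ −x ⇒ only even powers of x.
From the axis intercepts and sections: one y-axis crossing is at y = 0; it crosses the z-axis at the gridline z = 0; it crosses the x-axis at the gridline x = 0.
Assembling these constraints gives the stated polynomial.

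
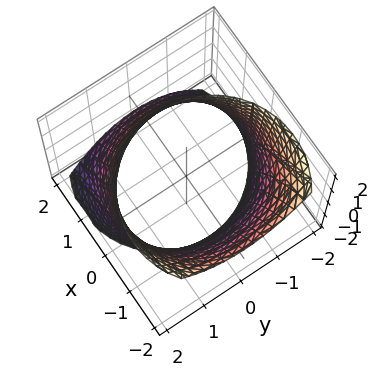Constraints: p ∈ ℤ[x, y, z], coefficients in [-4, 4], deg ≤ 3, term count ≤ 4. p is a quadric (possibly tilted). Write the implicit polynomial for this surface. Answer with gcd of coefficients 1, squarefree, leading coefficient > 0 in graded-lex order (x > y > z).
The degree is 2 — a generic line meets the surface in up to 2 points.
Against the integer gridlines: the surface avoids every integer z-axis point in the box.
Fitting integer coefficients to these (and the overall shape) gives p.

x^2 + x*z + y^2 - 3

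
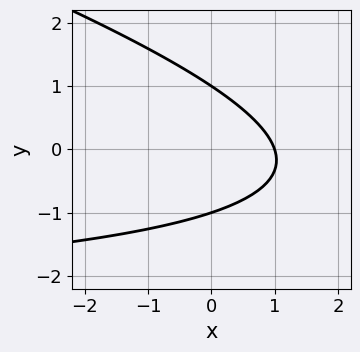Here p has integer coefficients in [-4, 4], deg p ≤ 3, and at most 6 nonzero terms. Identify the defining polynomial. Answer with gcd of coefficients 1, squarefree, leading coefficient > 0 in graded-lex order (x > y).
Degree: no degree-1 curve has this shape, so deg p = 2.
Reading off the gridlines: one x-axis crossing is at x = 1; among the integer gridlines, it crosses the y-axis at y ∈ {-1, 1}.
Together with the visible shape, these determine p as stated.

x*y + 3*y^2 + 3*x - 3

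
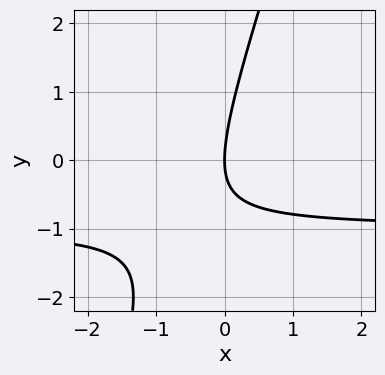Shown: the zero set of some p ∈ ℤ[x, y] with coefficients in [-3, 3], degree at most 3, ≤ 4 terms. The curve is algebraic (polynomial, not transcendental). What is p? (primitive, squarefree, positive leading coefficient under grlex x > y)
The degree is 2 — the shape is more complex than any degree-1 curve.
Reading off the gridlines: it meets the y-axis at y = 0 (among the integer gridlines); it crosses the x-axis at the gridline x = 0.
Fitting integer coefficients to these (and the overall shape) gives p.

3*x*y - y^2 + 3*x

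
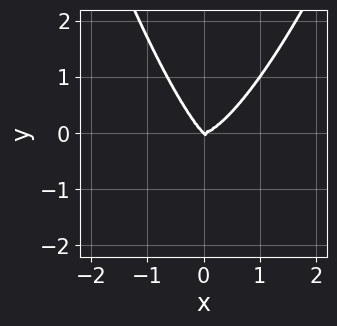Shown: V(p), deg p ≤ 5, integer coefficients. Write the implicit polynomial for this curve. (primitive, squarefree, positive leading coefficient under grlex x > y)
2*x^4 - x*y^2 - y^3

1. The degree is 4 — the shape is more complex than any degree-3 curve.
2. Checking where it meets the axes: one x-axis crossing is at x = 0; it crosses the y-axis at the gridline y = 0.
3. These observations pin down the coefficients.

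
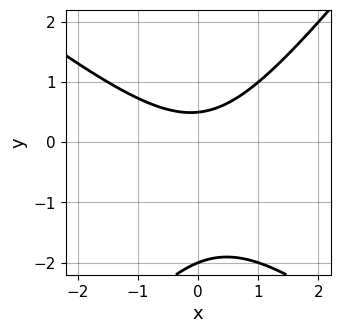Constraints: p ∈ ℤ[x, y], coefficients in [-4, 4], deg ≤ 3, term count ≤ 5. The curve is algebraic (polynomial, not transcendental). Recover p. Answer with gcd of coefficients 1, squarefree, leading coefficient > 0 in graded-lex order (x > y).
First, the degree is 2 — the shape is more complex than any degree-1 curve.
Next, reading off the gridlines: one y-axis crossing is at y = -2; it misses every integer gridline on the x-axis.
Finally, assembling these constraints gives the stated polynomial.

2*x^2 + x*y - 2*y^2 - 3*y + 2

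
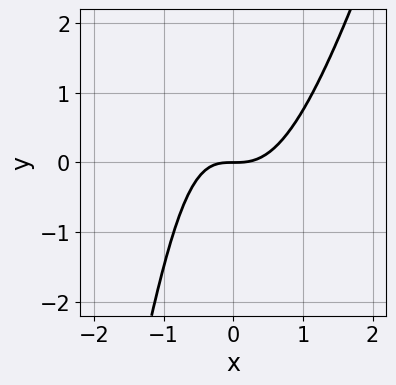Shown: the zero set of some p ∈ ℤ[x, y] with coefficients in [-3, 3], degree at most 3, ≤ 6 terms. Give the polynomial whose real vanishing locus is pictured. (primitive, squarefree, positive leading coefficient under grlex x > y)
3*x^3 - x^2*y - x*y - 2*y

First, deg p = 3. No degree-2 curve has this shape.
Next, from the axis intercepts and sections: one y-axis crossing is at y = 0; it meets the x-axis at x = 0 (among the integer gridlines).
Finally, these observations pin down the coefficients.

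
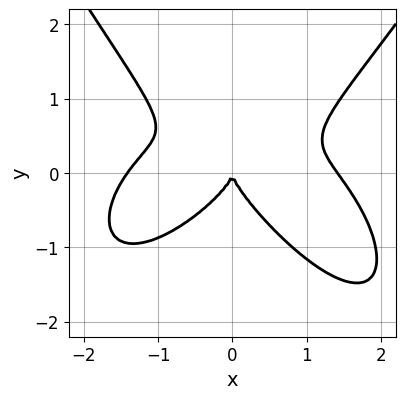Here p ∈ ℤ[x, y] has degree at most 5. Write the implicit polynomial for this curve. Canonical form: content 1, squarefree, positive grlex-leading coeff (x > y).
1. deg p = 4. No degree-3 curve has this shape.
2. Against the integer gridlines: it crosses the y-axis at the gridline y = 0; one x-axis crossing is at x = 0.
3. Fitting integer coefficients to these (and the overall shape) gives p.

x^4 + 2*x^2*y - x*y^2 - 3*y^3 - 2*x^2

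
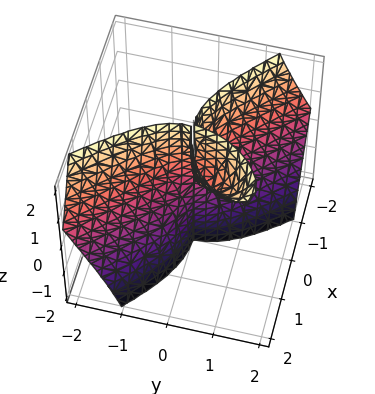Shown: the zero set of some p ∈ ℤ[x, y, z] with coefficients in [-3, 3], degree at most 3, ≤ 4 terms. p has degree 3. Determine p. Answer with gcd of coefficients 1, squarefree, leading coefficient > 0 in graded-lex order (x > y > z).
1. There are 2 components.
2. The degree is 3 — no degree-2 surface has this shape.
3. Reading off the gridlines: one y-axis crossing is at y = 0; it meets the x-axis at x = 0 (among the integer gridlines); the visible z-axis segment lies entirely on the surface.
4. Together with the visible shape, these determine p as stated.

2*x^3 - 3*x*y*z + 2*y^3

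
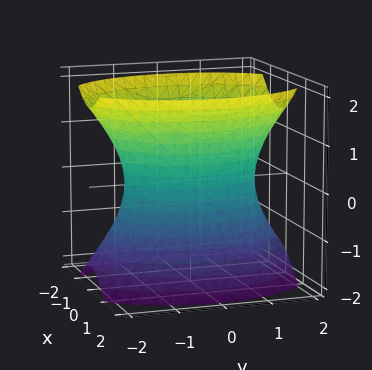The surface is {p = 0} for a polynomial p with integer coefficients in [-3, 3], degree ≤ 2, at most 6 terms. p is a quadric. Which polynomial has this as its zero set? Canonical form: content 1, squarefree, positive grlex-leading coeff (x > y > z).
2*x^2 + y^2 - z^2 - 2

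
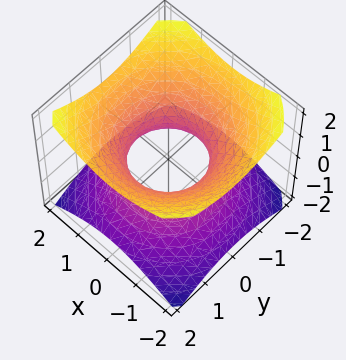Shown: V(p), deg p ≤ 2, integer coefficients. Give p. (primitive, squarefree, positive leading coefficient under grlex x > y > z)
2*x^2 + 2*y^2 - 3*z^2 - 2

(a) deg p = 2. One connected sheet with a waist; a quadric.
(b) Symmetries: rotational symmetry about the z-axis ⇒ p depends on x, y only through x² + y²; the z ↦ −z reflection is a symmetry, so z appears only in even powers.
(c) From the axis intercepts and sections: the x-axis gridline crossings are at x ∈ {-1, 1}; the y-axis gridline crossings are at y ∈ {-1, 1}; a circular section at z = -1 has radius between 1 and 2; it misses every integer gridline on the z-axis.
(d) Together with the visible shape, these determine p as stated.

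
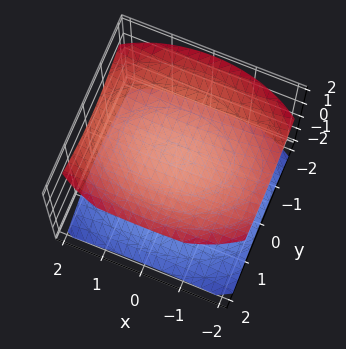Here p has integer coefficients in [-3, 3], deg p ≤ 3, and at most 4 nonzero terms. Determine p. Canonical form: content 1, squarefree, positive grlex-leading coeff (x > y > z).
There are 2 components. Treating them together as one polynomial.
Degree: two separate bowl-shaped sheets opening away from each other; a quadric, so deg p = 2.
Symmetries: the z ↦ −z reflection is a symmetry, so z appears only in even powers; the y ↦ −y reflection is a symmetry, so y appears only in even powers; the x ↦ −x reflection is a symmetry, so x appears only in even powers.
From the axis intercepts and sections: the z-axis gridline crossings are at z ∈ {-1, 1}; no x-intercept at any integer in the box; it misses every integer gridline on the y-axis.
Solving for integer coefficients yields p as stated.

x^2 + 2*y^2 - 3*z^2 + 3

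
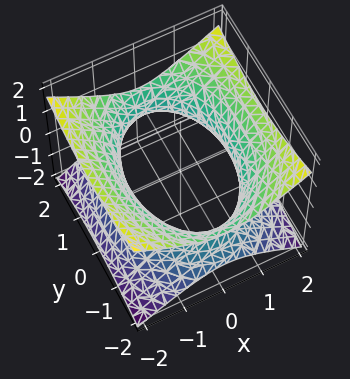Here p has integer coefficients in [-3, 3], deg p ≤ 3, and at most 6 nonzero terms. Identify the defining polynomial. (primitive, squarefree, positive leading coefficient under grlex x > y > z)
(a) deg p = 2. An hourglass — one-sheet hyperboloid; a quadric.
(b) Symmetries: it's symmetric under x → −x, forcing even powers of x; it's symmetric under y → −y, forcing even powers of y; it's symmetric under z → −z, forcing even powers of z.
(c) Reading off the gridlines: it misses every integer gridline on the z-axis.
(d) The integer polynomial consistent with all of this is the stated p.

2*x^2 + y^2 - 3*z^2 - 3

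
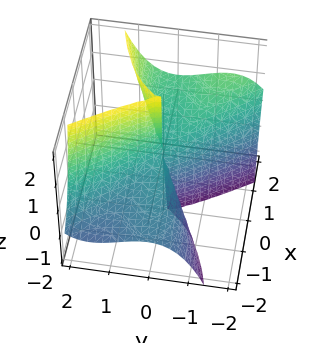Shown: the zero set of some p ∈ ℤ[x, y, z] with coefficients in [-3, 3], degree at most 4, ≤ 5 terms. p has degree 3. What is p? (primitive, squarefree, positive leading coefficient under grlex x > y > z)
1. The degree is 3 — no degree-2 surface has this shape.
2. From the axis intercepts and sections: one x-axis crossing is at x = 0; one y-axis crossing is at y = 0.
3. Matching integer coefficients to the picture gives p. Check: (0, 0, -1) on the z-axis lies on the surface, and p(0, 0, -1) = 0. ✓

x^3 - 3*x^2*z + 3*x*y^2 + 3*y^3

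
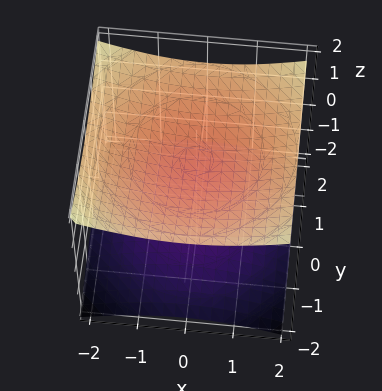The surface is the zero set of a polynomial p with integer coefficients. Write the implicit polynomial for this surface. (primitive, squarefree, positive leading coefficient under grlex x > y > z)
x^2 + y^2 - 3*z^2 + 3

The picture has 2 separate pieces.
The degree is 2 — no degree-1 surface has this shape.
Symmetries: every cross-section ⟂ z is a circle, so x, y appear only via x² + y².
From the visible intercepts: among the integer gridlines, it crosses the z-axis at z ∈ {-1, 1}; the surface avoids every integer x-axis point in the box; no y-intercept at any integer in the box.
Putting this together gives p.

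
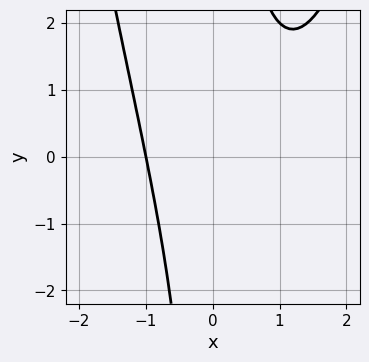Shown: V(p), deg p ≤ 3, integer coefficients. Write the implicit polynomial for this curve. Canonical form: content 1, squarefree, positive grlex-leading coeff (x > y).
1. The degree is 3 — no degree-2 curve has this shape.
2. From the visible intercepts: one x-axis crossing is at x = -1; the curve avoids every integer y-axis point in the box.
3. Putting this together gives p.

x^3 - x^2 - x*y + 2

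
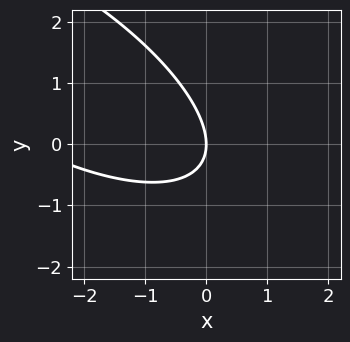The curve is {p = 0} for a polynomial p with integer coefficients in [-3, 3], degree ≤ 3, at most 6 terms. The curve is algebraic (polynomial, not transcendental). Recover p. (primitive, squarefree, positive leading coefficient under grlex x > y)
First, the degree is 2 — no degree-1 curve has this shape.
Next, checking where it meets the axes: one x-axis crossing is at x = 0; one y-axis crossing is at y = 0.
Finally, fitting integer coefficients to these (and the overall shape) gives p.

x^2 + 2*x*y + 2*y^2 + 3*x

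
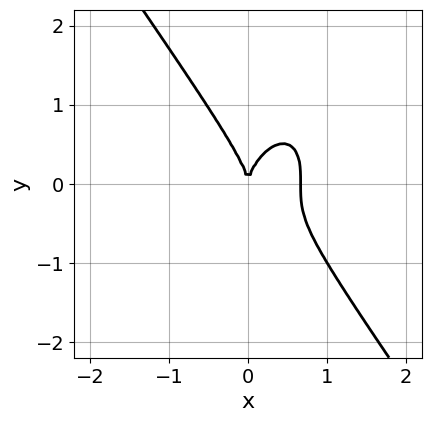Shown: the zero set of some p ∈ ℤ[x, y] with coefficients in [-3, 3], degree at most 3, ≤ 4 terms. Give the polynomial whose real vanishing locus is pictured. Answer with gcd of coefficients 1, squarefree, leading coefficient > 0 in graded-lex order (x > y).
3*x^3 + y^3 - 2*x^2

(a) deg p = 3. No degree-2 curve has this shape.
(b) Observable constraints: it meets the y-axis at y = 0 (among the integer gridlines); it meets the x-axis at x = 0 (among the integer gridlines).
(c) The integer polynomial consistent with all of this is the stated p.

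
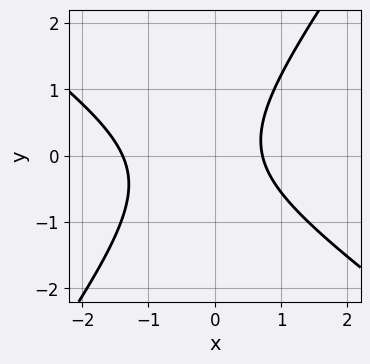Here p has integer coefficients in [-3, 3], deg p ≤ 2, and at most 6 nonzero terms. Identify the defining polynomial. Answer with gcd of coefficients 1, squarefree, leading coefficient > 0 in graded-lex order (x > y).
3*x^2 + 2*x*y - 3*y^2 + 2*x - 3

deg p = 2.
Checking where it meets the axes: the curve avoids every integer y-axis point in the box.
These observations pin down the coefficients.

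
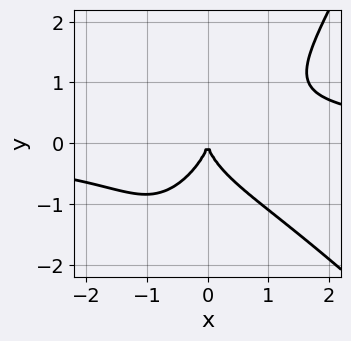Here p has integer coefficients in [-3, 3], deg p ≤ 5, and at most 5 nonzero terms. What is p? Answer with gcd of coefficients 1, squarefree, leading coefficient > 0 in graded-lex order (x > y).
2*x^3*y + x^2*y^2 - x*y^3 - 2*y^3 - 3*x^2

The degree is 4 — no degree-3 curve has this shape.
Reading off the gridlines: it crosses the y-axis at the gridline y = 0; one x-axis crossing is at x = 0.
These observations pin down the coefficients.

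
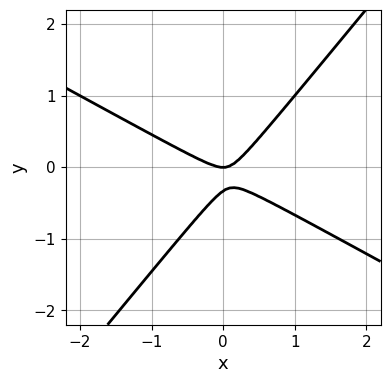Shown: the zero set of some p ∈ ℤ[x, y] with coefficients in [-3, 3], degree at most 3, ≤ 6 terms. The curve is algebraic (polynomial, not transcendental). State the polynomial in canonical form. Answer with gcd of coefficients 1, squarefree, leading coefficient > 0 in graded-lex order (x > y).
2*x^2 + 2*x*y - 3*y^2 - y

The degree is 2 — the shape is more complex than any degree-1 curve.
From the visible intercepts: it crosses the y-axis at the gridline y = 0; it meets the x-axis at x = 0 (among the integer gridlines).
Together with the visible shape, these determine p as stated.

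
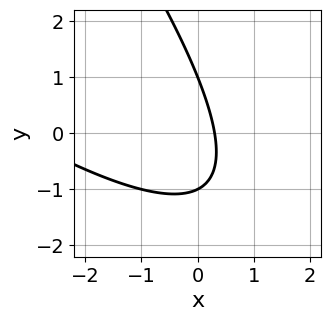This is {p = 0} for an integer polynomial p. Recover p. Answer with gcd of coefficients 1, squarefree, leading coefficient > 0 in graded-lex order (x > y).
1. The degree is 2 — the shape is more complex than any degree-1 curve.
2. Checking where it meets the axes: the y-axis gridline crossings are at y ∈ {-1, 1}.
3. The integer polynomial consistent with all of this is the stated p.

x^2 + 2*x*y + y^2 + 3*x - 1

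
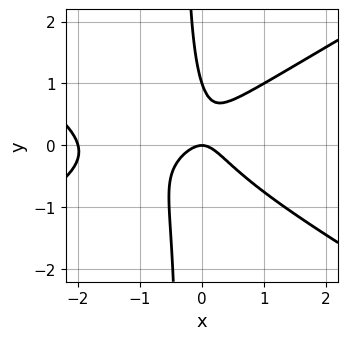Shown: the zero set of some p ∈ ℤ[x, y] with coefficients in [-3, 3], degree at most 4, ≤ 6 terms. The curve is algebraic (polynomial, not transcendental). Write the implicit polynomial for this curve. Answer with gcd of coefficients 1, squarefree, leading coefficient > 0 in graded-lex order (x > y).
x^3 - 3*x*y^2 + 2*x^2 - y^2 + y

First, degree: the shape is more complex than any degree-2 curve, so deg p = 3.
Next, against the integer gridlines: among the integer gridlines, it crosses the x-axis at x ∈ {-2, 0}; the y-axis gridline crossings are at y ∈ {0, 1}.
Finally, the integer polynomial consistent with all of this is the stated p.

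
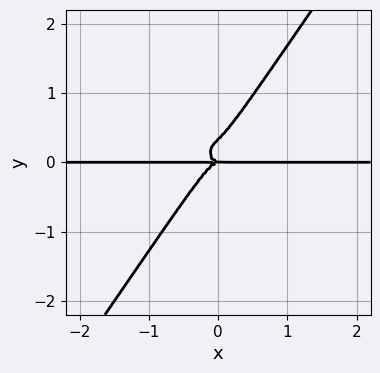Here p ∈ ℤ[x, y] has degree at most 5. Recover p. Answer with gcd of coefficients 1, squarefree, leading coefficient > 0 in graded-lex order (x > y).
3*x^3*y + 3*x*y^3 - 3*y^4 + y^3

(a) deg p = 4. A generic line meets the curve in up to 4 points.
(b) From the axis intercepts and sections: it crosses the y-axis at the gridline y = 0; every point of the x-axis in the box is on the curve.
(c) The integer polynomial consistent with all of this is the stated p.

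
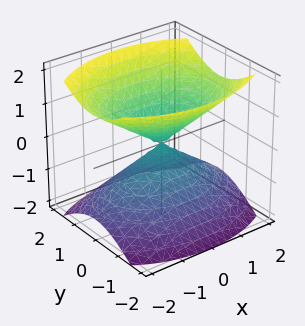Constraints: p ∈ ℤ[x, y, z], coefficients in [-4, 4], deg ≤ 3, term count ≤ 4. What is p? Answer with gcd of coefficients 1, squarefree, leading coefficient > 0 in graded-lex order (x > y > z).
x^2 + 2*y^2 - 2*z^2

1. There are 2 components. Treating them together as one polynomial.
2. Degree: two nappes meeting at a single point; a quadric, so deg p = 2.
3. Symmetries: the y ↦ −y reflection is a symmetry, so y appears only in even powers; the x ↦ −x reflection is a symmetry, so x appears only in even powers; mirror symmetry z ↦ −z ⇒ only even powers of z.
4. Reading off the gridlines: it meets the y-axis at y = 0 (among the integer gridlines); one z-axis crossing is at z = 0.
5. The integer polynomial consistent with all of this is the stated p.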